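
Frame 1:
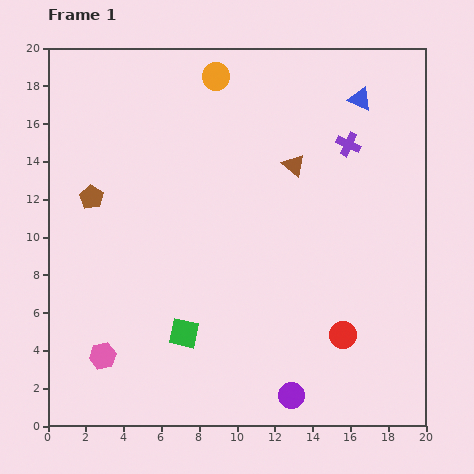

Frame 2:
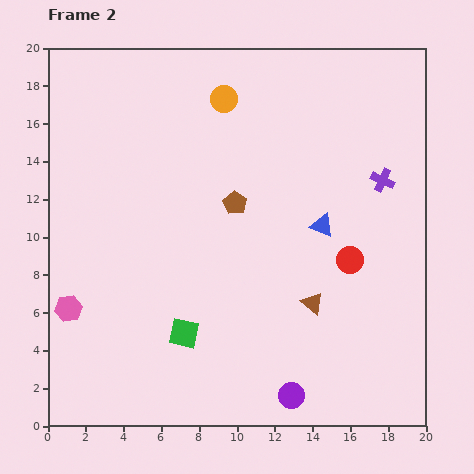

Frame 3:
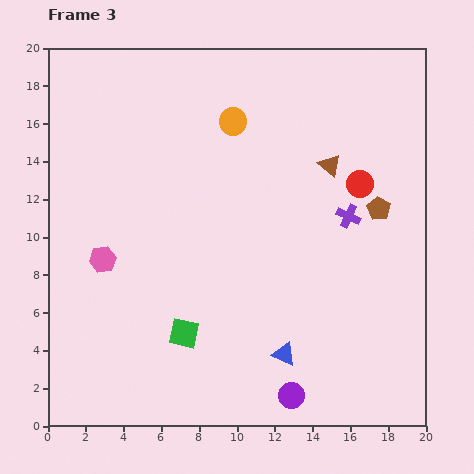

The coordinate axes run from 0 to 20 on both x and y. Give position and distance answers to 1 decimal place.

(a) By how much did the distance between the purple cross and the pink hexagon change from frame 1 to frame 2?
+0.7

Distance in frame 1: 17.2. Distance in frame 2: 17.9.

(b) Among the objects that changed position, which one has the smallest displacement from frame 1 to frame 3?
the brown triangle

(moved 1.9)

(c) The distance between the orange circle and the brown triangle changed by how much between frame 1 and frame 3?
-0.6

Distance in frame 1: 6.2. Distance in frame 3: 5.6.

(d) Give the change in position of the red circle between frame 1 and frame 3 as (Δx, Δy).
(0.9, 8.0)

The red circle was at (15.6, 4.8) in frame 1 and (16.5, 12.8) in frame 3.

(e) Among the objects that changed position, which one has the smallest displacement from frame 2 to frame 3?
the orange circle

(moved 1.3)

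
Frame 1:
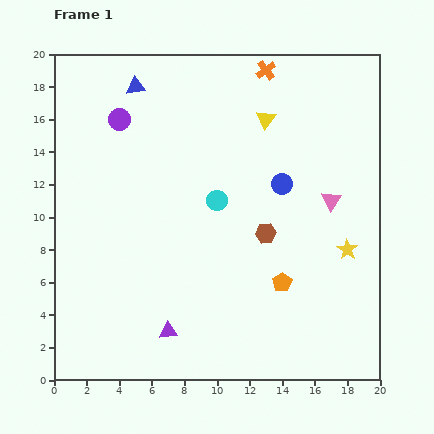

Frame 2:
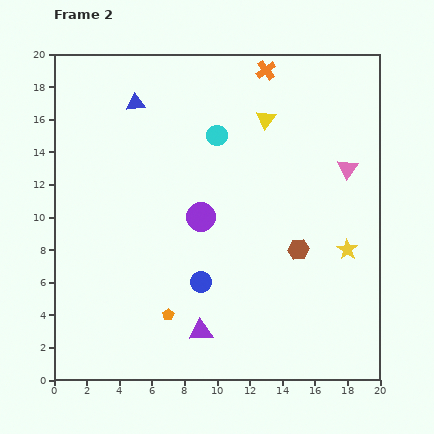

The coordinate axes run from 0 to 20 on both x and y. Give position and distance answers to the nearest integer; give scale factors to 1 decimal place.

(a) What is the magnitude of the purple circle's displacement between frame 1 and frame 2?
8

The purple circle moved from (4, 16) to (9, 10), a distance of √(5² + 6²) ≈ 8.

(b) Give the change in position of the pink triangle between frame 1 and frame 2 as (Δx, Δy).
(1, 2)

The pink triangle was at (17, 11) in frame 1 and (18, 13) in frame 2.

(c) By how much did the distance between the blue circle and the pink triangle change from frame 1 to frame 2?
+8

Distance in frame 1: 3. Distance in frame 2: 11.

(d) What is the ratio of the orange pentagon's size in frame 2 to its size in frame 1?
0.6×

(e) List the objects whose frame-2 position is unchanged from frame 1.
the orange cross, the yellow star, the yellow triangle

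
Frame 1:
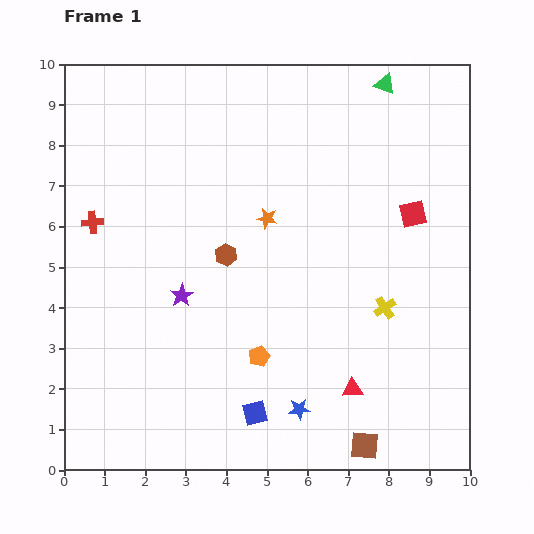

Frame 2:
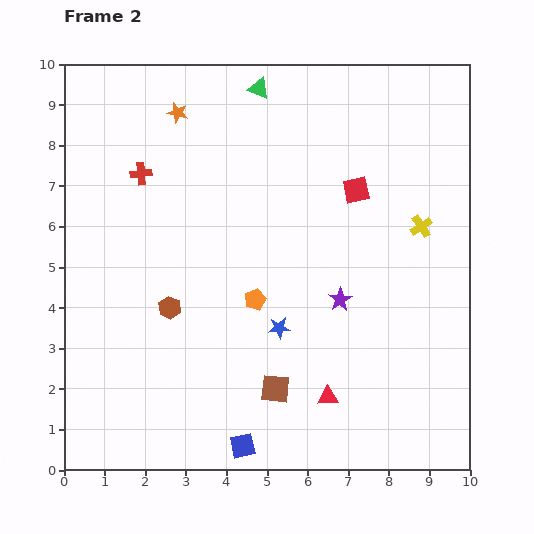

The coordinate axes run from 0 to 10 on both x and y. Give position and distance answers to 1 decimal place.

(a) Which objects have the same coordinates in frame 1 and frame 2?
none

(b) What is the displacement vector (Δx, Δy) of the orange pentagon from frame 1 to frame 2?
(-0.1, 1.4)

The orange pentagon was at (4.8, 2.8) in frame 1 and (4.7, 4.2) in frame 2.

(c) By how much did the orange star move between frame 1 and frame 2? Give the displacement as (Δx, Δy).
(-2.2, 2.6)

The orange star was at (5.0, 6.2) in frame 1 and (2.8, 8.8) in frame 2.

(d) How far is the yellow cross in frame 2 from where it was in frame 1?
2.2

The yellow cross moved from (7.9, 4.0) to (8.8, 6.0), a distance of √(0.9² + 2.0²) ≈ 2.2.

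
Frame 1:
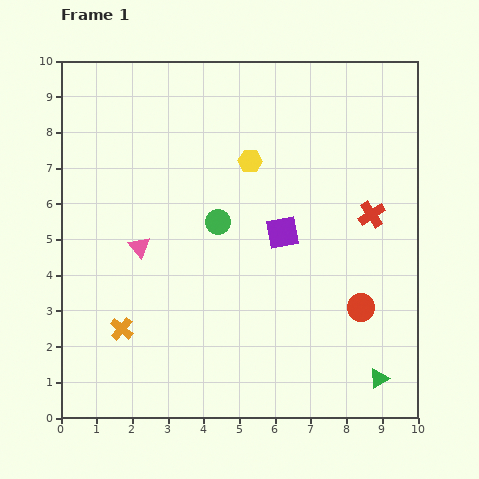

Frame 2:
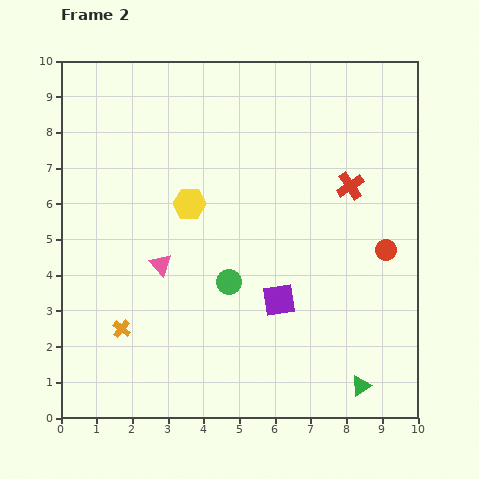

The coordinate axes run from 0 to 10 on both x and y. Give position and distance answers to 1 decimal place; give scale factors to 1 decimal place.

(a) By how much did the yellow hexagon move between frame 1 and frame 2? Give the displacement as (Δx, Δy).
(-1.7, -1.2)

The yellow hexagon was at (5.3, 7.2) in frame 1 and (3.6, 6.0) in frame 2.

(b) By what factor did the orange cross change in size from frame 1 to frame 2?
0.8×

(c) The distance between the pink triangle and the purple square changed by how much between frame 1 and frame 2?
-0.6

Distance in frame 1: 4.0. Distance in frame 2: 3.4.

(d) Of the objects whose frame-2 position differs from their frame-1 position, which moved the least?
the green triangle

(moved 0.5)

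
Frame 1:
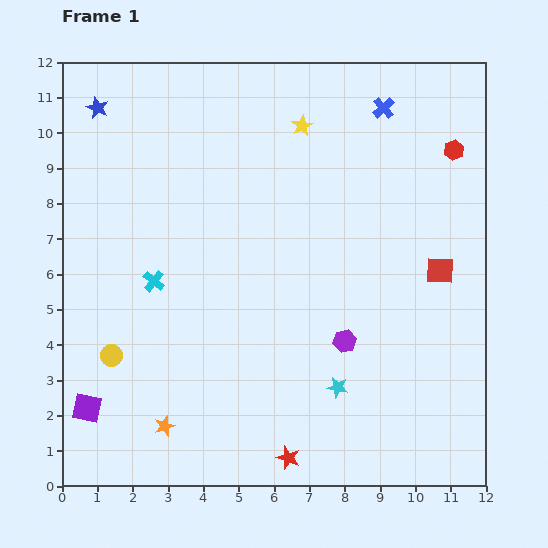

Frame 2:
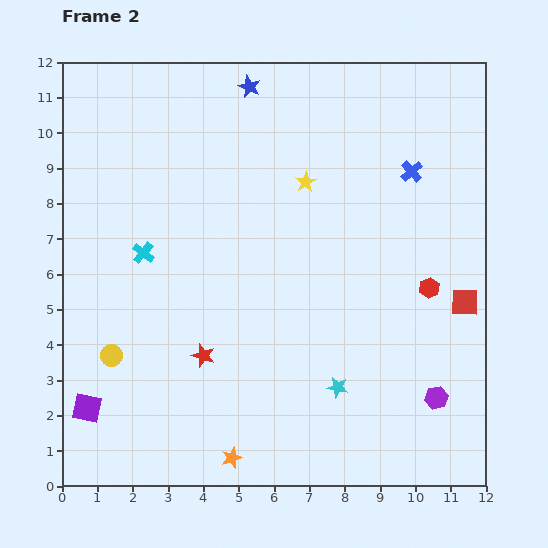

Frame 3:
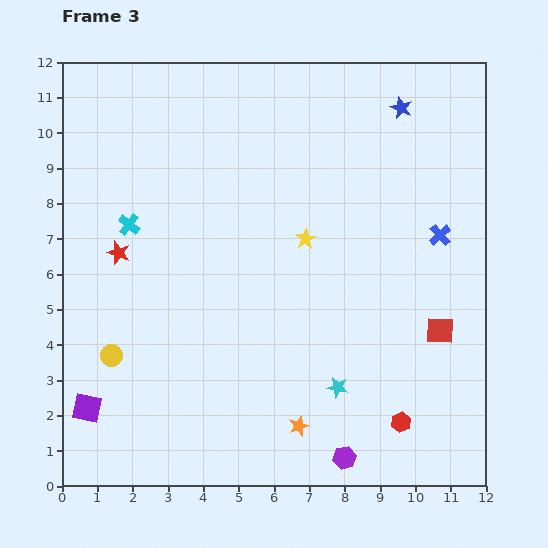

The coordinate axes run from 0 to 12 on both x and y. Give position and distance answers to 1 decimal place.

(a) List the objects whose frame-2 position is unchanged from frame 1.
the yellow circle, the cyan star, the purple square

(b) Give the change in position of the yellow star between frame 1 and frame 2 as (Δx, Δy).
(0.1, -1.6)

The yellow star was at (6.8, 10.2) in frame 1 and (6.9, 8.6) in frame 2.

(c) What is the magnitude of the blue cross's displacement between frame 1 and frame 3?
3.9

The blue cross moved from (9.1, 10.7) to (10.7, 7.1), a distance of √(1.6² + 3.6²) ≈ 3.9.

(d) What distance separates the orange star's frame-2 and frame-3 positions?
2.1

The orange star moved from (4.8, 0.8) to (6.7, 1.7), a distance of √(1.9² + 0.9²) ≈ 2.1.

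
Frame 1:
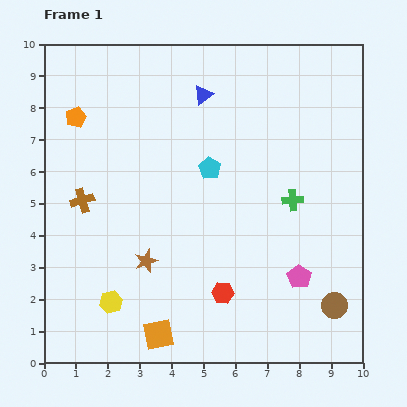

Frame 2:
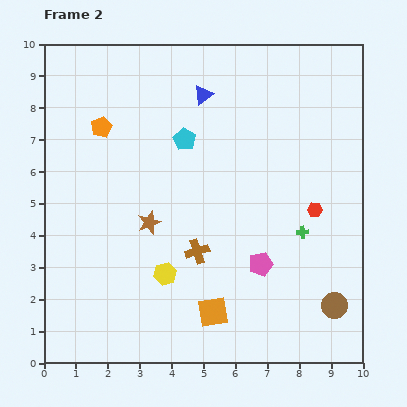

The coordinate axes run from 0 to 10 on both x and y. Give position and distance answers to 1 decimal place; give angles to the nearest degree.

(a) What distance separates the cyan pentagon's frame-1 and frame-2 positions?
1.2

The cyan pentagon moved from (5.2, 6.1) to (4.4, 7.0), a distance of √(0.8² + 0.9²) ≈ 1.2.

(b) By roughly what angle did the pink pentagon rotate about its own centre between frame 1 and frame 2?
24° clockwise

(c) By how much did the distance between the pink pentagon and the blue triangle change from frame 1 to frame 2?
-0.8

Distance in frame 1: 6.4. Distance in frame 2: 5.6.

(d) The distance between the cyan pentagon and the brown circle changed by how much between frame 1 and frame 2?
+1.2

Distance in frame 1: 5.8. Distance in frame 2: 7.0.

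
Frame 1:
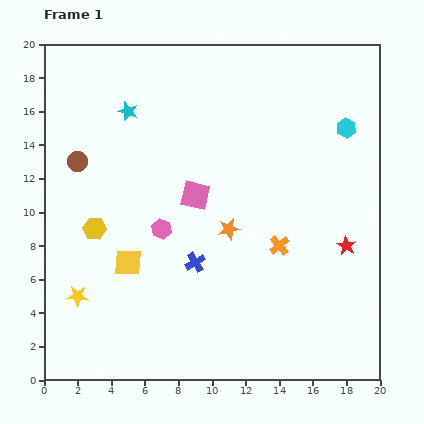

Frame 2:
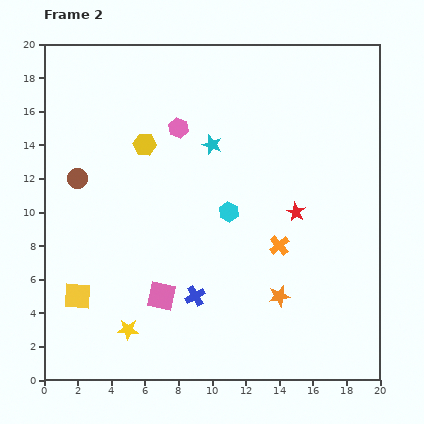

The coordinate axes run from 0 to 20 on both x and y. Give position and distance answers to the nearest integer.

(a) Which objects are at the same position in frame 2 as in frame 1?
the orange cross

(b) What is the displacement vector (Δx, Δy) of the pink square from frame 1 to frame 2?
(-2, -6)

The pink square was at (9, 11) in frame 1 and (7, 5) in frame 2.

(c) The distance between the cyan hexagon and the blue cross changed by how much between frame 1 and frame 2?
-7

Distance in frame 1: 12. Distance in frame 2: 5.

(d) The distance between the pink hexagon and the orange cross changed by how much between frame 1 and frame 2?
+2

Distance in frame 1: 7. Distance in frame 2: 9.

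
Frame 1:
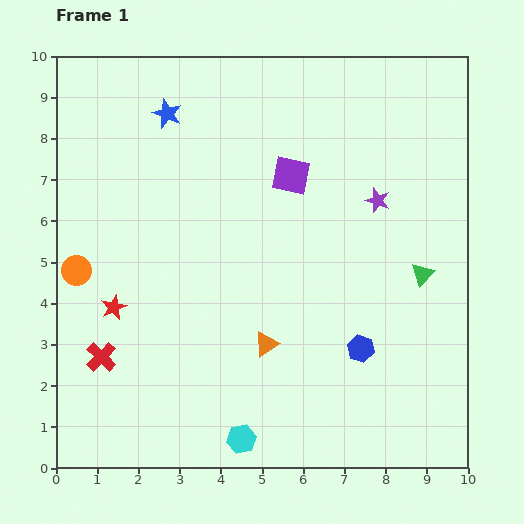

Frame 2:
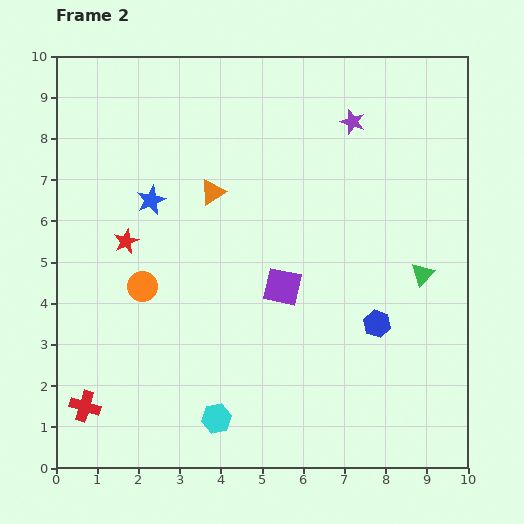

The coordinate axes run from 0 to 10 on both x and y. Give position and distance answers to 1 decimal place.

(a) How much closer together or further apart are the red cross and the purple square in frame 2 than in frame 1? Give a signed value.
-0.8

Distance in frame 1: 6.4. Distance in frame 2: 5.6.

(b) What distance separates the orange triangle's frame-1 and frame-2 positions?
3.9

The orange triangle moved from (5.1, 3.0) to (3.8, 6.7), a distance of √(1.3² + 3.7²) ≈ 3.9.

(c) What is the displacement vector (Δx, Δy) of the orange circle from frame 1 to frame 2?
(1.6, -0.4)

The orange circle was at (0.5, 4.8) in frame 1 and (2.1, 4.4) in frame 2.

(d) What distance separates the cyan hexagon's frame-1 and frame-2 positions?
0.8

The cyan hexagon moved from (4.5, 0.7) to (3.9, 1.2), a distance of √(0.6² + 0.5²) ≈ 0.8.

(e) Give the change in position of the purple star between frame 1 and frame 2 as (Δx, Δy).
(-0.6, 1.9)

The purple star was at (7.8, 6.5) in frame 1 and (7.2, 8.4) in frame 2.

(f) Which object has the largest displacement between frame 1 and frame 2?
the orange triangle

(moved 3.9; next 2.7)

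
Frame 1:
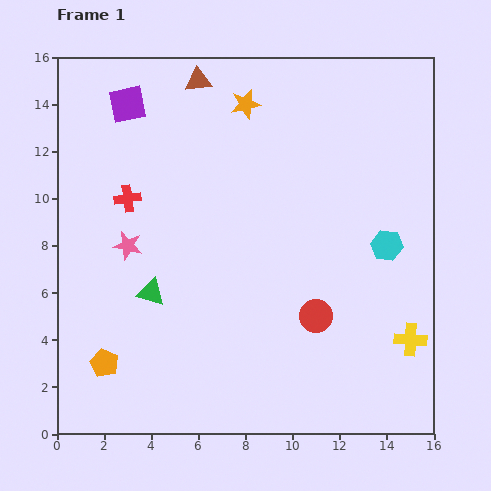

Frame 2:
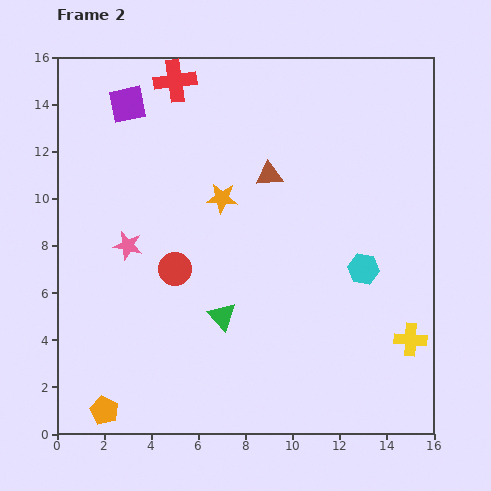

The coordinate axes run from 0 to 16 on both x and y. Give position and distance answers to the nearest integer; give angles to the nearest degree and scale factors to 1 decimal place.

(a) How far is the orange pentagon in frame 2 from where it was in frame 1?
2

The orange pentagon moved from (2, 3) to (2, 1), a distance of √(0² + 2²) ≈ 2.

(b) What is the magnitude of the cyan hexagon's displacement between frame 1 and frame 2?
1

The cyan hexagon moved from (14, 8) to (13, 7), a distance of √(1² + 1²) ≈ 1.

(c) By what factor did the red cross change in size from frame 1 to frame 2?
1.6×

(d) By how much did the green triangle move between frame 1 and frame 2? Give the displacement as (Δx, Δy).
(3, -1)

The green triangle was at (4, 6) in frame 1 and (7, 5) in frame 2.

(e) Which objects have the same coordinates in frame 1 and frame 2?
the yellow cross, the pink star, the purple square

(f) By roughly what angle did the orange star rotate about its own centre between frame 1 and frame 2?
18° clockwise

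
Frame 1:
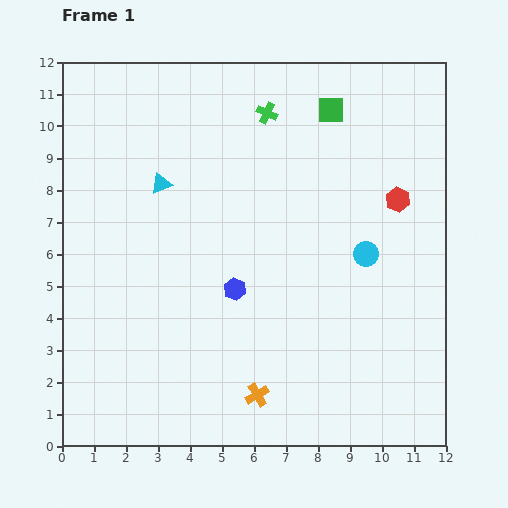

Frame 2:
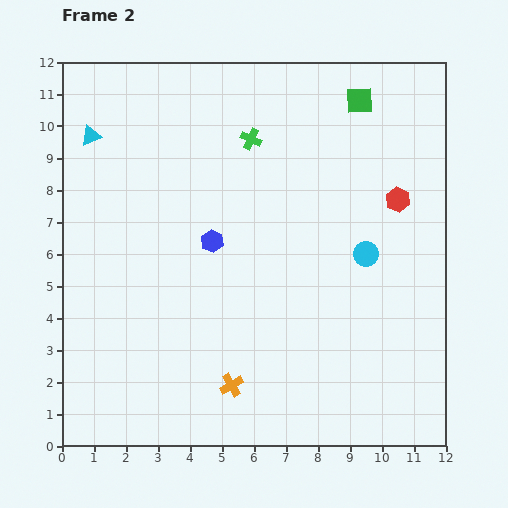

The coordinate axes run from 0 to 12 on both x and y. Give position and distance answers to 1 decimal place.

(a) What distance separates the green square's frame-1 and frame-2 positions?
0.9

The green square moved from (8.4, 10.5) to (9.3, 10.8), a distance of √(0.9² + 0.3²) ≈ 0.9.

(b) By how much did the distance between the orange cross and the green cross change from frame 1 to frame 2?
-1.1

Distance in frame 1: 8.8. Distance in frame 2: 7.7.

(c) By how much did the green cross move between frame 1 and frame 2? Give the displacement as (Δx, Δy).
(-0.5, -0.8)

The green cross was at (6.4, 10.4) in frame 1 and (5.9, 9.6) in frame 2.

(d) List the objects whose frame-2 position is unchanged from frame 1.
the red hexagon, the cyan circle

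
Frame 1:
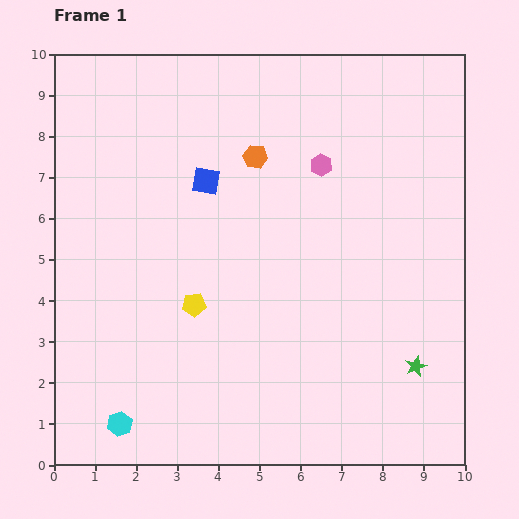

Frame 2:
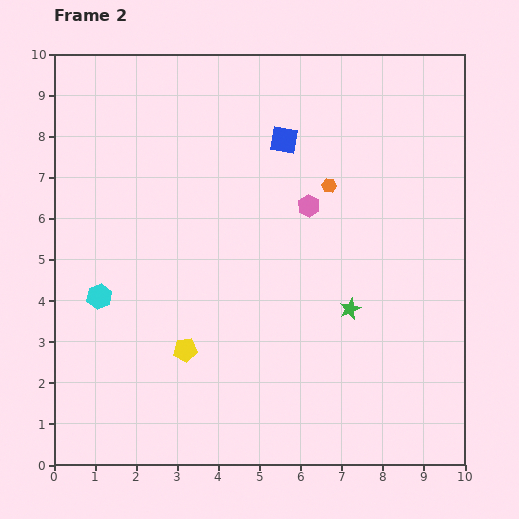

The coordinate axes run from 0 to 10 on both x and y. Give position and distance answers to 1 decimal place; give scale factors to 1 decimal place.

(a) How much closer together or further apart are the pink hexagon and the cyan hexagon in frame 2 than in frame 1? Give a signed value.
-2.4

Distance in frame 1: 8.0. Distance in frame 2: 5.6.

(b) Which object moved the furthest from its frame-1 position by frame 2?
the cyan hexagon

(moved 3.1; next 2.1)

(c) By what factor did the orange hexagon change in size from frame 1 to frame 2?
0.6×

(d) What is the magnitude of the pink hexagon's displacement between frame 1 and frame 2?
1.0

The pink hexagon moved from (6.5, 7.3) to (6.2, 6.3), a distance of √(0.3² + 1.0²) ≈ 1.0.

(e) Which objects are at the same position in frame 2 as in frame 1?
none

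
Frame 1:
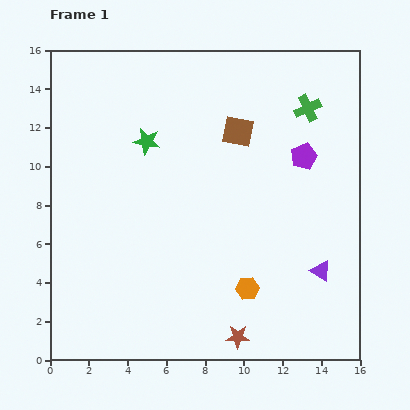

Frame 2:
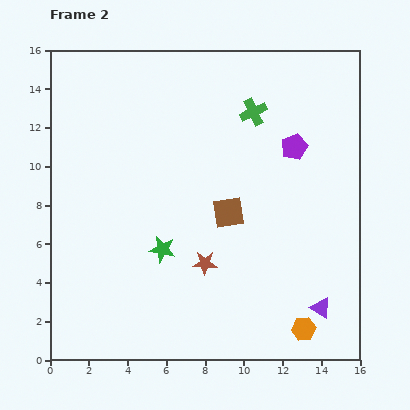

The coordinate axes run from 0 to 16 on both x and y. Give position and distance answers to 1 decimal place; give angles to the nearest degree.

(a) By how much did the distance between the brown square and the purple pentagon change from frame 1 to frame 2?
+1.2

Distance in frame 1: 3.6. Distance in frame 2: 4.8.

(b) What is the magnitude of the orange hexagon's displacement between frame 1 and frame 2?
3.6

The orange hexagon moved from (10.2, 3.7) to (13.1, 1.6), a distance of √(2.9² + 2.1²) ≈ 3.6.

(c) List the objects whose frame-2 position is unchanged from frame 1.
none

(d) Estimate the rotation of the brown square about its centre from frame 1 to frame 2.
20° counter-clockwise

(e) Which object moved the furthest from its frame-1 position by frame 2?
the green star

(moved 5.7; next 4.2)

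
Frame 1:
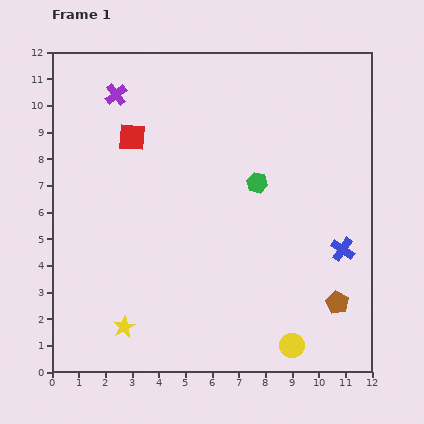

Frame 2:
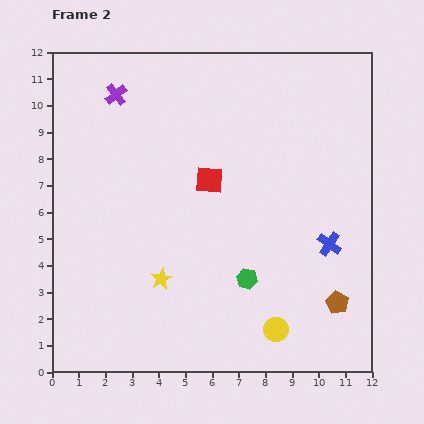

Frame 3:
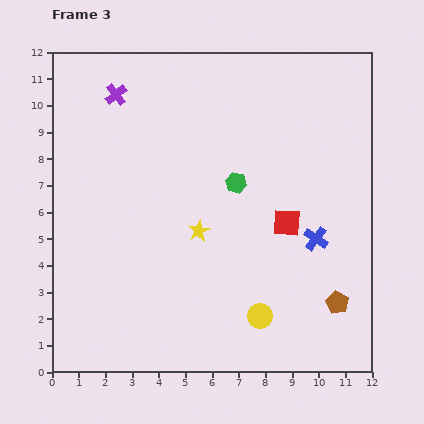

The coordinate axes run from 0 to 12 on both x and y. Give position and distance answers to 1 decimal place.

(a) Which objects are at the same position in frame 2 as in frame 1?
the brown pentagon, the purple cross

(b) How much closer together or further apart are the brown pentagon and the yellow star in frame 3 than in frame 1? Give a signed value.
-2.2

Distance in frame 1: 8.1. Distance in frame 3: 5.9.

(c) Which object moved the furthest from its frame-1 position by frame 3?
the red square

(moved 6.6; next 4.6)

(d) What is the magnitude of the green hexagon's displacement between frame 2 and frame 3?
3.6

The green hexagon moved from (7.3, 3.5) to (6.9, 7.1), a distance of √(0.4² + 3.6²) ≈ 3.6.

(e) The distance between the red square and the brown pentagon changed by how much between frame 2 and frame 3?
-3.0

Distance in frame 2: 6.6. Distance in frame 3: 3.6.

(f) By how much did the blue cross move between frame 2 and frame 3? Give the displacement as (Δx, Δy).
(-0.5, 0.2)

The blue cross was at (10.4, 4.8) in frame 2 and (9.9, 5.0) in frame 3.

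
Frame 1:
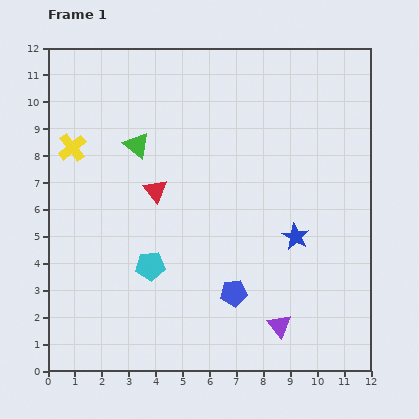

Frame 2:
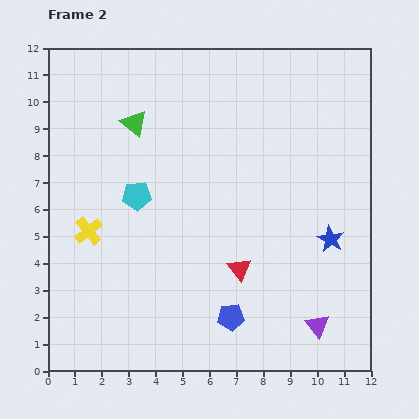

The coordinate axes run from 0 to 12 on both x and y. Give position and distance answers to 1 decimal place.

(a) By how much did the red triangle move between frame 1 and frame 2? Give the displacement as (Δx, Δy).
(3.1, -2.9)

The red triangle was at (4.0, 6.7) in frame 1 and (7.1, 3.8) in frame 2.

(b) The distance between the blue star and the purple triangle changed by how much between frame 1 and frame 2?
-0.2

Distance in frame 1: 3.4. Distance in frame 2: 3.2.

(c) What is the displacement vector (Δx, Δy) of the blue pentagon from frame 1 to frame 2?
(-0.1, -0.9)

The blue pentagon was at (6.9, 2.9) in frame 1 and (6.8, 2.0) in frame 2.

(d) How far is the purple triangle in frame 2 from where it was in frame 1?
1.4

The purple triangle moved from (8.6, 1.7) to (10.0, 1.7), a distance of √(1.4² + 0.0²) ≈ 1.4.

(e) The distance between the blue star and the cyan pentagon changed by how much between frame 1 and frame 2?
+1.9

Distance in frame 1: 5.5. Distance in frame 2: 7.4.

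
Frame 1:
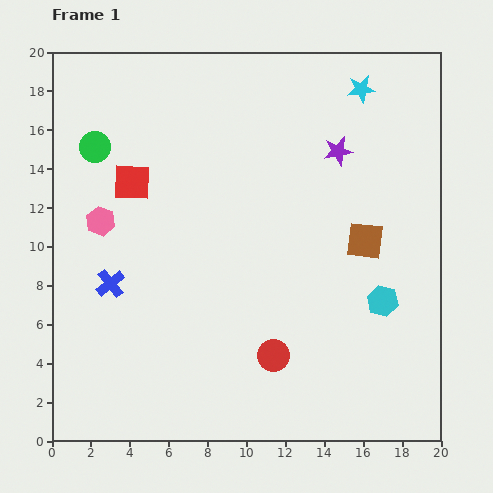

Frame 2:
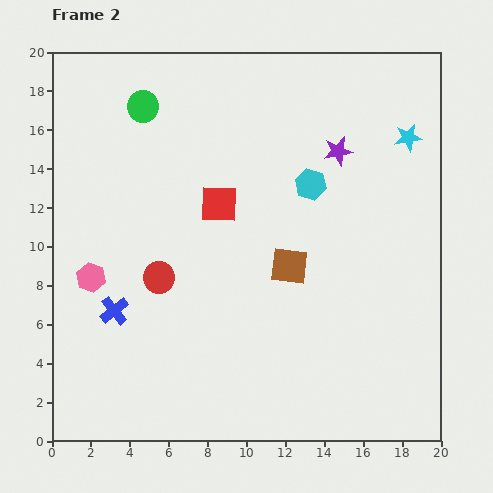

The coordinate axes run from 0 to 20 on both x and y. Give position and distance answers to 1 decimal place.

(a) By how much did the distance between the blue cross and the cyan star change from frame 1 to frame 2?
+1.2

Distance in frame 1: 16.3. Distance in frame 2: 17.5.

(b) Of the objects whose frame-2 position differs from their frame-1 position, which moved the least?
the blue cross

(moved 1.4)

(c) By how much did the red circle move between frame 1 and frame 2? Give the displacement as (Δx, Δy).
(-5.9, 4.0)

The red circle was at (11.4, 4.4) in frame 1 and (5.5, 8.4) in frame 2.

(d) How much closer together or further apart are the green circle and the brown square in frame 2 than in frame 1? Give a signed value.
-3.6

Distance in frame 1: 14.7. Distance in frame 2: 11.1.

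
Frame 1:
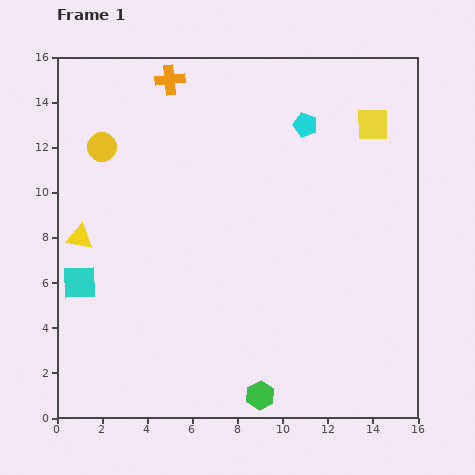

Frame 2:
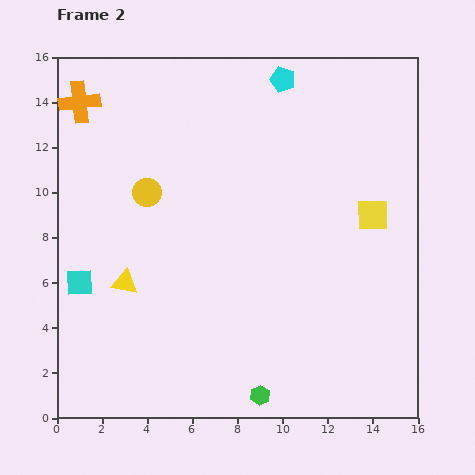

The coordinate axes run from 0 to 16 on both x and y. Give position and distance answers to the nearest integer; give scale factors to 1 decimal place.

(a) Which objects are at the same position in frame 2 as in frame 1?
the green hexagon, the cyan square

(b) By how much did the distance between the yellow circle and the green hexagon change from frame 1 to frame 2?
-3

Distance in frame 1: 13. Distance in frame 2: 10.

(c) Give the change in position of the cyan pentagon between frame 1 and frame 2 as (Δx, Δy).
(-1, 2)

The cyan pentagon was at (11, 13) in frame 1 and (10, 15) in frame 2.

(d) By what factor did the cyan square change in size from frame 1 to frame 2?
0.8×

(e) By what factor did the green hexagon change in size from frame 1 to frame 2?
0.7×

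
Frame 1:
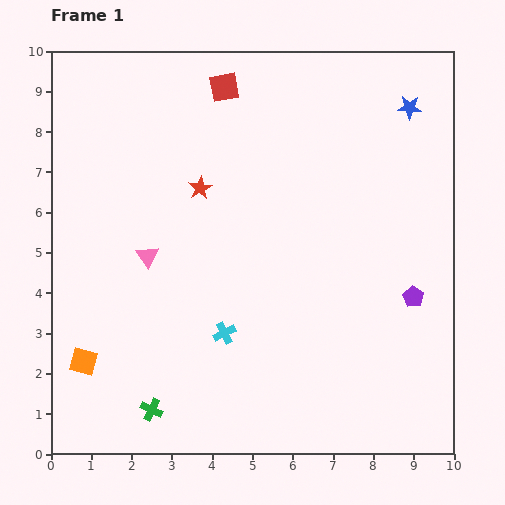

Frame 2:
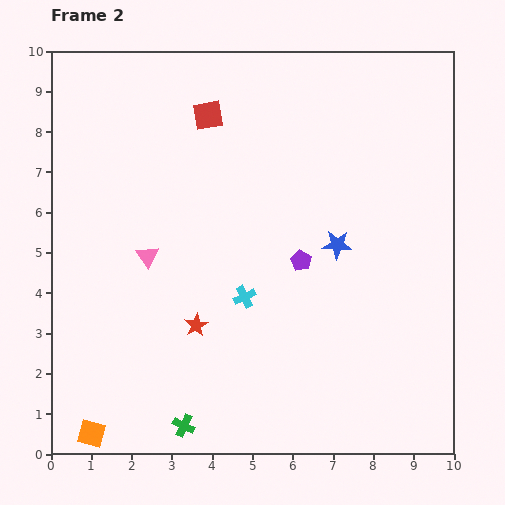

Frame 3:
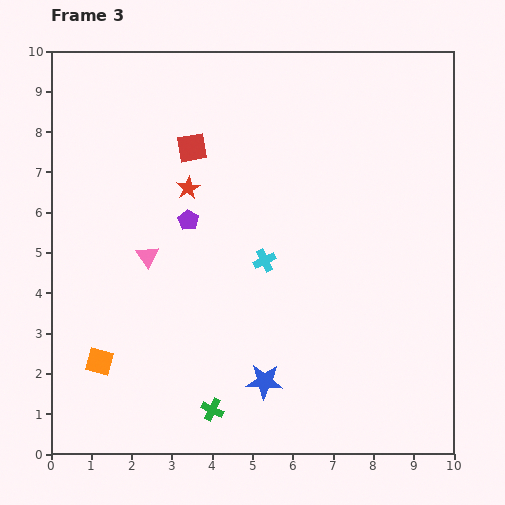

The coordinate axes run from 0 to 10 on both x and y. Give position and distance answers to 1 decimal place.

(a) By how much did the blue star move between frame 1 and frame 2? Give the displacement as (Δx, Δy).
(-1.8, -3.4)

The blue star was at (8.9, 8.6) in frame 1 and (7.1, 5.2) in frame 2.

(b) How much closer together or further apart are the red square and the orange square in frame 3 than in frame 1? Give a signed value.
-1.8

Distance in frame 1: 7.6. Distance in frame 3: 5.8.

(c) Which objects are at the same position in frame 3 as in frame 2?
the pink triangle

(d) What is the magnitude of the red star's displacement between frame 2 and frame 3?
3.4

The red star moved from (3.6, 3.2) to (3.4, 6.6), a distance of √(0.2² + 3.4²) ≈ 3.4.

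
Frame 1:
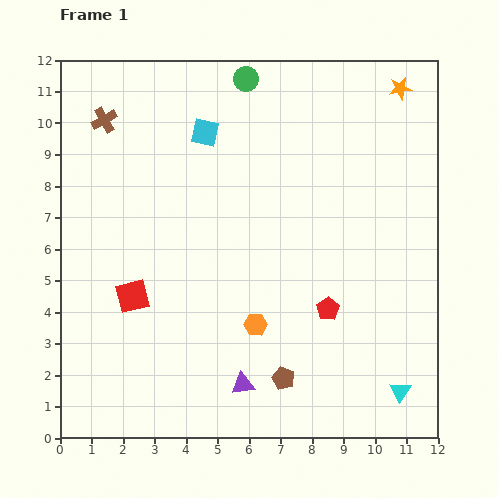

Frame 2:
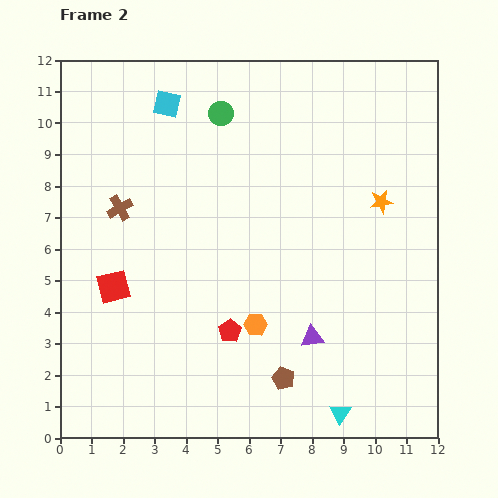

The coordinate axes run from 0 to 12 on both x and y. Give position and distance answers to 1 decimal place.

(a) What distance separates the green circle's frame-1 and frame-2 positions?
1.4

The green circle moved from (5.9, 11.4) to (5.1, 10.3), a distance of √(0.8² + 1.1²) ≈ 1.4.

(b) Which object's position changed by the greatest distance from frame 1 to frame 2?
the orange star

(moved 3.6; next 3.2)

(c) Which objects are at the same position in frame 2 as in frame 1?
the orange hexagon, the brown pentagon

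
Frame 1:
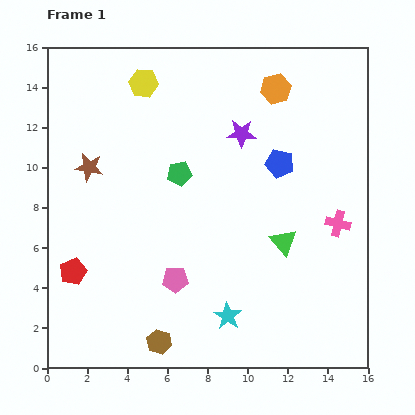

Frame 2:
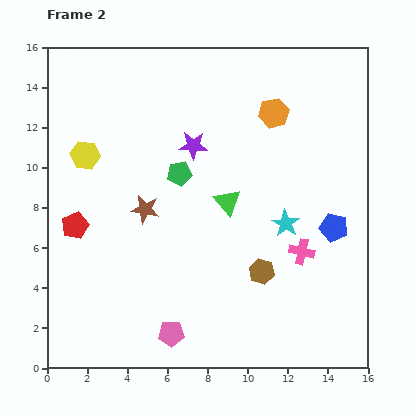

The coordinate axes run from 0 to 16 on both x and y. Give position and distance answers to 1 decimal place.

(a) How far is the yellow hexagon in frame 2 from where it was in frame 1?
4.6

The yellow hexagon moved from (4.8, 14.2) to (1.9, 10.6), a distance of √(2.9² + 3.6²) ≈ 4.6.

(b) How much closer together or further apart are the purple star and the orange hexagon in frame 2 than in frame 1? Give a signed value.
+1.5

Distance in frame 1: 2.8. Distance in frame 2: 4.3.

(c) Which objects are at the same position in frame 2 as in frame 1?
the green pentagon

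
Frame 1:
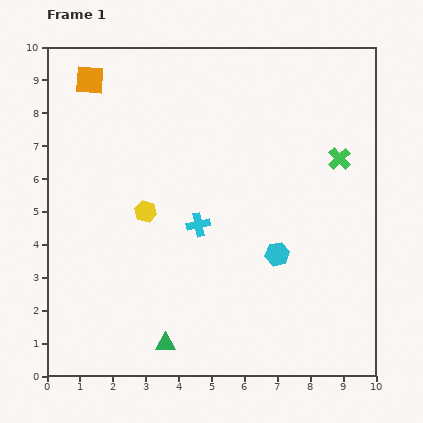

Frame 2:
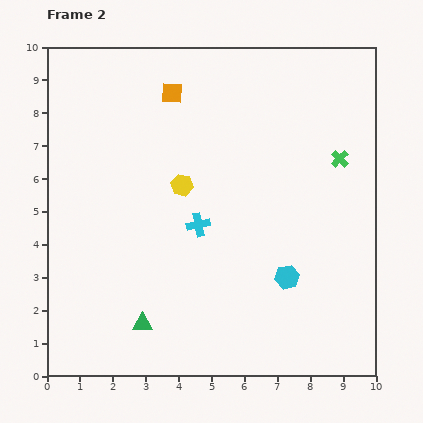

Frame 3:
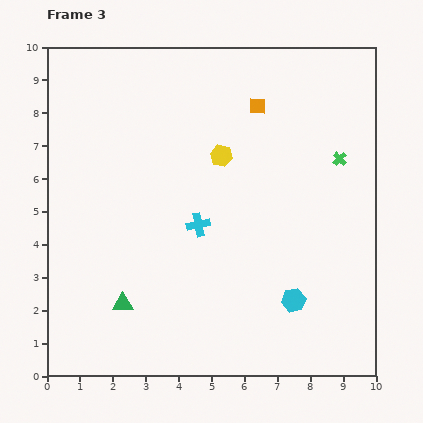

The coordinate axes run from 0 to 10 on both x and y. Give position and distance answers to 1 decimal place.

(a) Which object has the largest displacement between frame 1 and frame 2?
the orange square

(moved 2.5; next 1.4)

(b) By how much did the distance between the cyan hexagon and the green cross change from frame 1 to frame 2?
+0.4

Distance in frame 1: 3.5. Distance in frame 2: 3.9.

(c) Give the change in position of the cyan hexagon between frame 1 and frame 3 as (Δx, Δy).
(0.5, -1.4)

The cyan hexagon was at (7.0, 3.7) in frame 1 and (7.5, 2.3) in frame 3.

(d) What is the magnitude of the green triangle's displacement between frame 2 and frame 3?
0.8

The green triangle moved from (2.9, 1.6) to (2.3, 2.2), a distance of √(0.6² + 0.6²) ≈ 0.8.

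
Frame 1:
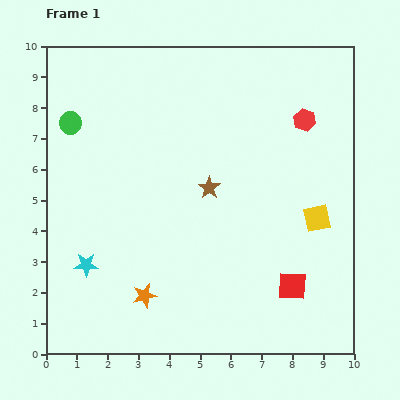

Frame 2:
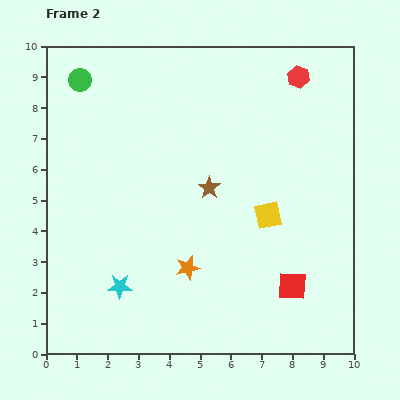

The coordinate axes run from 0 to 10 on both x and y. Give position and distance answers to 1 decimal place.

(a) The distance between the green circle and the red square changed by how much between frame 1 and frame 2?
+0.7

Distance in frame 1: 8.9. Distance in frame 2: 9.6.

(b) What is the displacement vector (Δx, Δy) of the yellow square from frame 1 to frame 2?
(-1.6, 0.1)

The yellow square was at (8.8, 4.4) in frame 1 and (7.2, 4.5) in frame 2.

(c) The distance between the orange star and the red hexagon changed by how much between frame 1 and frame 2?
-0.5

Distance in frame 1: 7.7. Distance in frame 2: 7.2.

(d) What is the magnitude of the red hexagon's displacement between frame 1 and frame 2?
1.4

The red hexagon moved from (8.4, 7.6) to (8.2, 9.0), a distance of √(0.2² + 1.4²) ≈ 1.4.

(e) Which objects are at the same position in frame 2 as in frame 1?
the red square, the brown star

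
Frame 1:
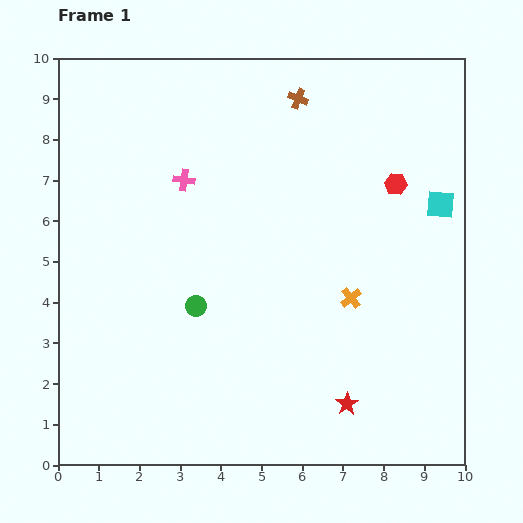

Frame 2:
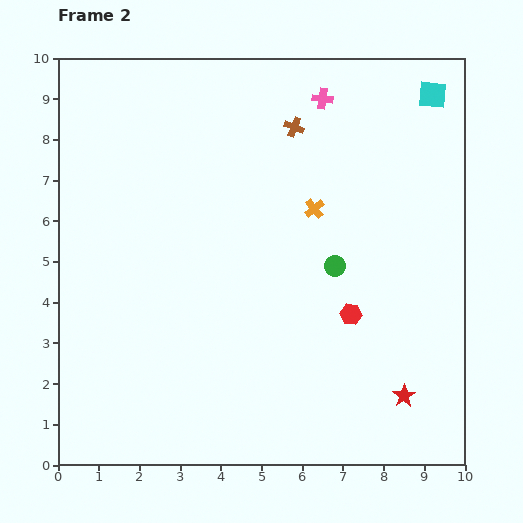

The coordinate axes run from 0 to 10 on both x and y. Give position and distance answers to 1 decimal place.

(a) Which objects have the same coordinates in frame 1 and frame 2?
none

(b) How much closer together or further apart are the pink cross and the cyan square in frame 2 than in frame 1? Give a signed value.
-3.6

Distance in frame 1: 6.3. Distance in frame 2: 2.7.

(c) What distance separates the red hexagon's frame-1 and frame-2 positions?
3.4

The red hexagon moved from (8.3, 6.9) to (7.2, 3.7), a distance of √(1.1² + 3.2²) ≈ 3.4.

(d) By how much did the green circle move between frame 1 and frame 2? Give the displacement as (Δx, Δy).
(3.4, 1.0)

The green circle was at (3.4, 3.9) in frame 1 and (6.8, 4.9) in frame 2.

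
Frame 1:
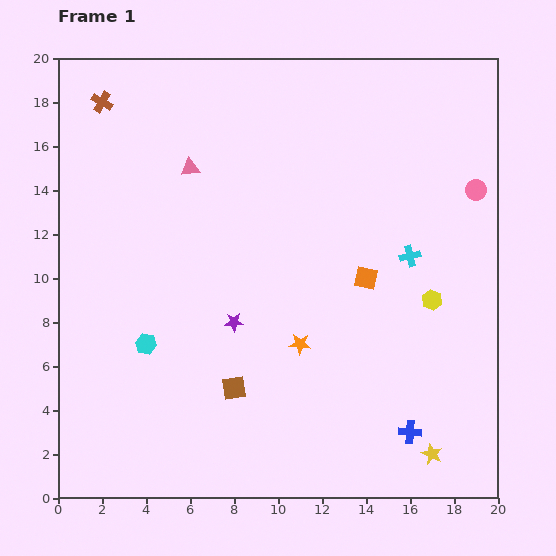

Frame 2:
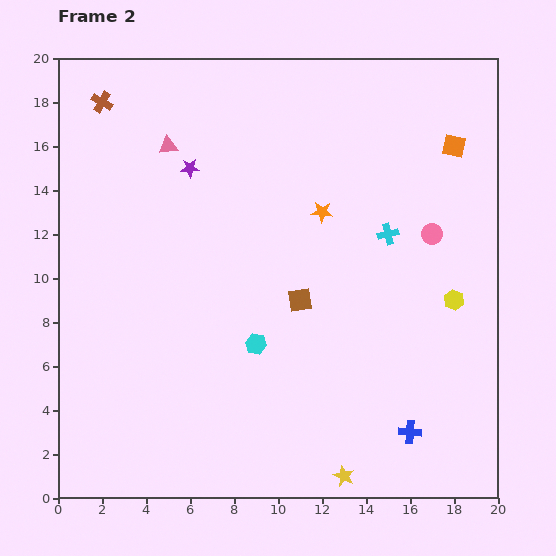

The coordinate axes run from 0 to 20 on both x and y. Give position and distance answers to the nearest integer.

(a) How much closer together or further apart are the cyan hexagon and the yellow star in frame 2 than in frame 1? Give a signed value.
-7

Distance in frame 1: 14. Distance in frame 2: 7.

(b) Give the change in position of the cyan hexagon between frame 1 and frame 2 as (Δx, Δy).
(5, 0)

The cyan hexagon was at (4, 7) in frame 1 and (9, 7) in frame 2.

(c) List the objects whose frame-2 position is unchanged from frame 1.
the brown cross, the blue cross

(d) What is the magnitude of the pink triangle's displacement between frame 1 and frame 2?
1

The pink triangle moved from (6, 15) to (5, 16), a distance of √(1² + 1²) ≈ 1.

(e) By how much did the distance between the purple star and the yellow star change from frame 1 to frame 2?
+5

Distance in frame 1: 11. Distance in frame 2: 16.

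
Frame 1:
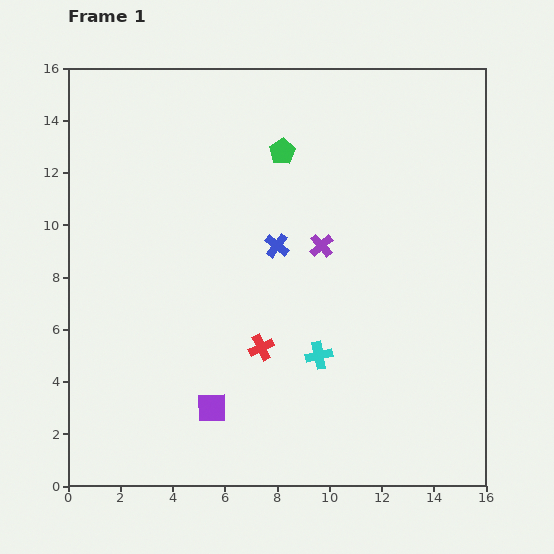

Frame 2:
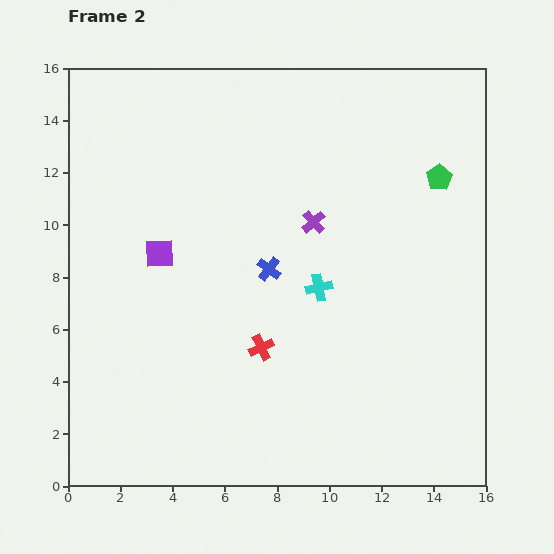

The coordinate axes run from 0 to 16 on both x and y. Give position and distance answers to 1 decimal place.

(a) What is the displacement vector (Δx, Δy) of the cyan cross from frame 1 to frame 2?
(0.0, 2.6)

The cyan cross was at (9.6, 5.0) in frame 1 and (9.6, 7.6) in frame 2.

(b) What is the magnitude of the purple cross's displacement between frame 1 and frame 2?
0.9

The purple cross moved from (9.7, 9.2) to (9.4, 10.1), a distance of √(0.3² + 0.9²) ≈ 0.9.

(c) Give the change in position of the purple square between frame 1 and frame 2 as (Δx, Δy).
(-2.0, 5.9)

The purple square was at (5.5, 3.0) in frame 1 and (3.5, 8.9) in frame 2.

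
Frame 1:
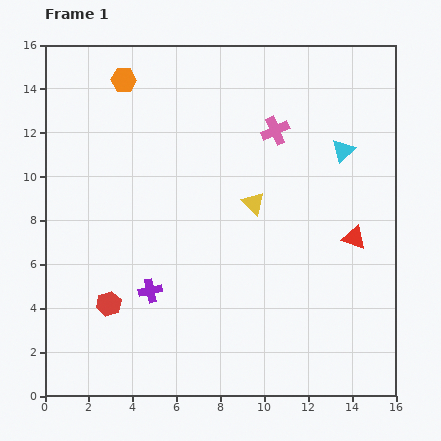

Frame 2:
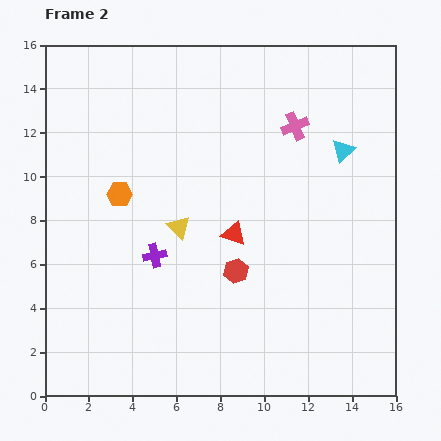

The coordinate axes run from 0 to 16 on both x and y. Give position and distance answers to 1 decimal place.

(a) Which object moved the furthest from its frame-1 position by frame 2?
the red hexagon

(moved 6.0; next 5.5)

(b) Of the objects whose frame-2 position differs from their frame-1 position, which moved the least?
the pink cross

(moved 0.9)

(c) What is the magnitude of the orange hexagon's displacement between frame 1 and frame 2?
5.2

The orange hexagon moved from (3.6, 14.4) to (3.4, 9.2), a distance of √(0.2² + 5.2²) ≈ 5.2.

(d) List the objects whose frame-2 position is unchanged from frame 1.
the cyan triangle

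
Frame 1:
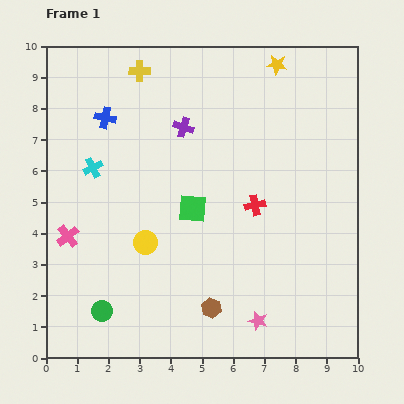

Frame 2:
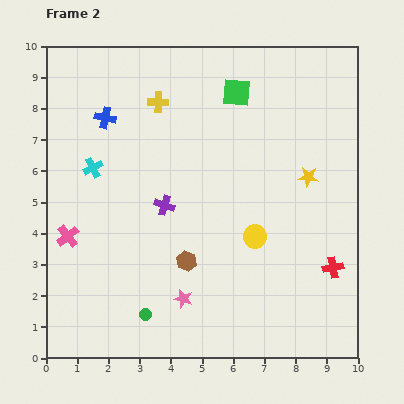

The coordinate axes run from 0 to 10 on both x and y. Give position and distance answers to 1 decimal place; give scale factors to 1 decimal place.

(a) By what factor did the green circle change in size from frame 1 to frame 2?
0.6×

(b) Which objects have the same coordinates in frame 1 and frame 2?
the blue cross, the pink cross, the cyan cross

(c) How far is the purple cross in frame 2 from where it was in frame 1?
2.6

The purple cross moved from (4.4, 7.4) to (3.8, 4.9), a distance of √(0.6² + 2.5²) ≈ 2.6.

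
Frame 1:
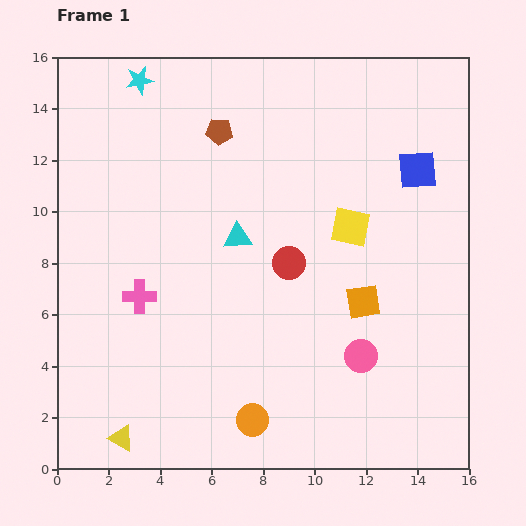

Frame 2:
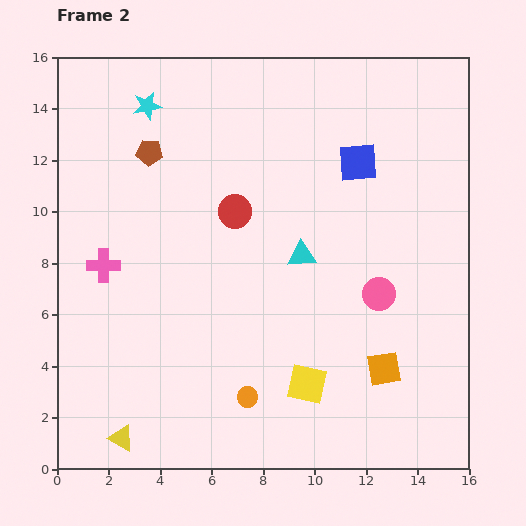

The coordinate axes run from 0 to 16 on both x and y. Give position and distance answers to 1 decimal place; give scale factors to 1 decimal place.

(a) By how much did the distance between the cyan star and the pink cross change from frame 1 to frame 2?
-2.0

Distance in frame 1: 8.4. Distance in frame 2: 6.4.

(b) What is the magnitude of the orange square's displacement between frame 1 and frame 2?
2.7

The orange square moved from (11.9, 6.5) to (12.7, 3.9), a distance of √(0.8² + 2.6²) ≈ 2.7.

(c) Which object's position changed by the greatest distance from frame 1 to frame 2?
the yellow square

(moved 6.3; next 2.9)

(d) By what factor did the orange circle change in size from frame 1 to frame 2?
0.6×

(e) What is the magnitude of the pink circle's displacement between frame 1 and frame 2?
2.5

The pink circle moved from (11.8, 4.4) to (12.5, 6.8), a distance of √(0.7² + 2.4²) ≈ 2.5.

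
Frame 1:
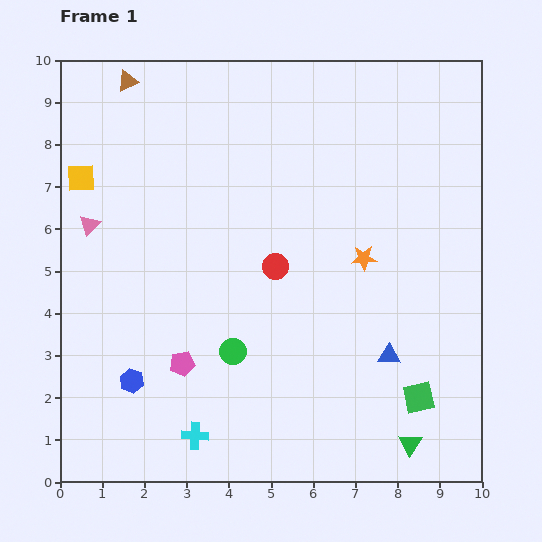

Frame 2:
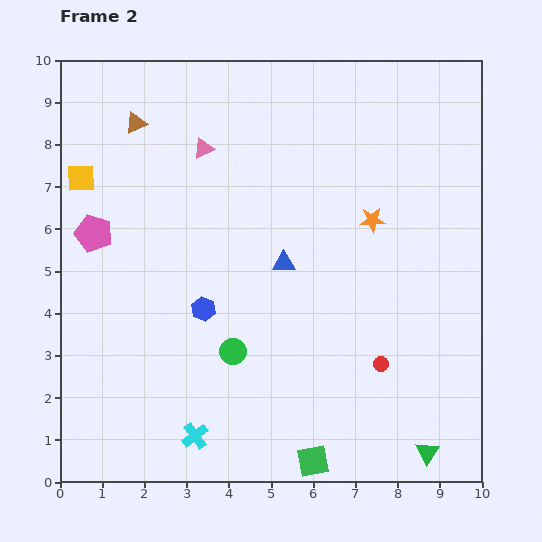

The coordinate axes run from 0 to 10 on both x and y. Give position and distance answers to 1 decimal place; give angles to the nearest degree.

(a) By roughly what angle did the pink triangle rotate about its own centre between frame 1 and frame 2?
22° clockwise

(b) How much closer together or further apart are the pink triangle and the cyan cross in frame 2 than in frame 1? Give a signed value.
+1.2

Distance in frame 1: 5.6. Distance in frame 2: 6.8.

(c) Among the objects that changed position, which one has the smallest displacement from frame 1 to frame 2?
the green triangle

(moved 0.4)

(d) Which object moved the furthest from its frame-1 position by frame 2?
the pink pentagon

(moved 3.7; next 3.4)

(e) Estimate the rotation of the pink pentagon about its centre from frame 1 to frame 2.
28° clockwise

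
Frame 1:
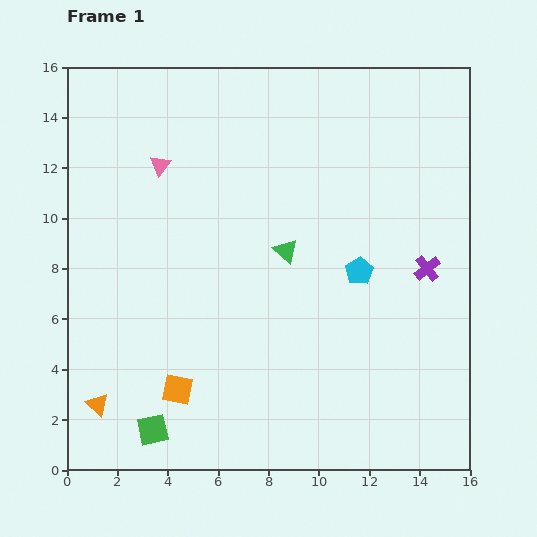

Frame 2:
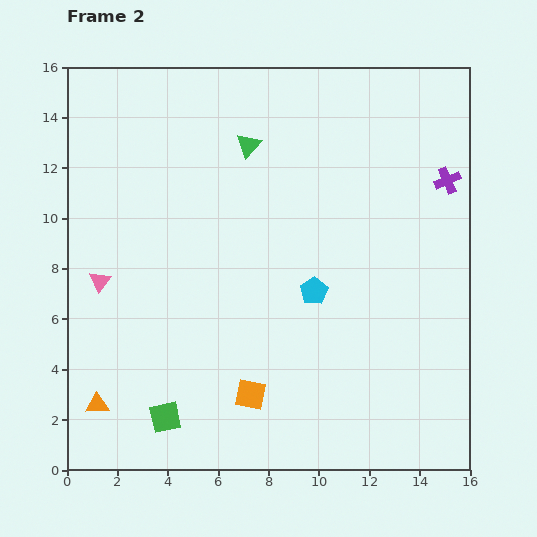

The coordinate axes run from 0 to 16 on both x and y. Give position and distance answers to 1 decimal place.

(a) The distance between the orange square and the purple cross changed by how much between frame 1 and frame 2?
+0.5

Distance in frame 1: 11.0. Distance in frame 2: 11.5.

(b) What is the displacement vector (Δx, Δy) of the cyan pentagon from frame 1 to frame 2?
(-1.8, -0.8)

The cyan pentagon was at (11.6, 7.9) in frame 1 and (9.8, 7.1) in frame 2.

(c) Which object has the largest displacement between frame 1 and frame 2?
the pink triangle

(moved 5.2; next 4.5)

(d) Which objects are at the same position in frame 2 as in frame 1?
the orange triangle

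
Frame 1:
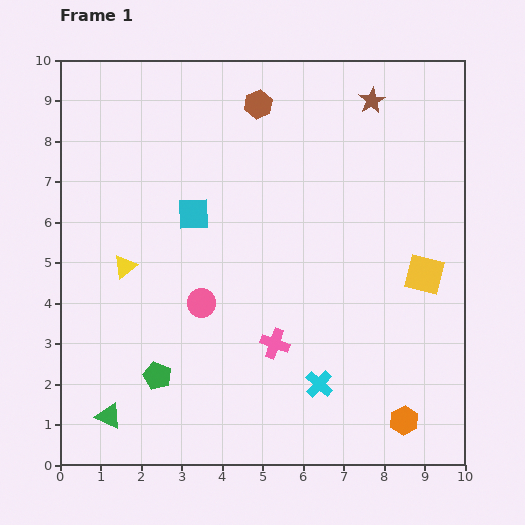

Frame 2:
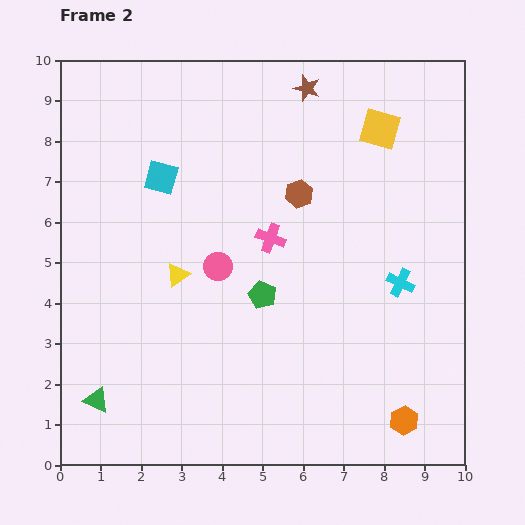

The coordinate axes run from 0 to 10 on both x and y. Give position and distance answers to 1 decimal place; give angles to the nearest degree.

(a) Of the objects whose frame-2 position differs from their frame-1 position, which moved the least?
the green triangle

(moved 0.5)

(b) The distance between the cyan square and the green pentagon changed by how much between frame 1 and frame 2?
-0.3

Distance in frame 1: 4.1. Distance in frame 2: 3.8.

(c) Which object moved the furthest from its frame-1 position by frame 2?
the yellow square

(moved 3.8; next 3.3)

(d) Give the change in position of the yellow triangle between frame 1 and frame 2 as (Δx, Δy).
(1.3, -0.2)

The yellow triangle was at (1.6, 4.9) in frame 1 and (2.9, 4.7) in frame 2.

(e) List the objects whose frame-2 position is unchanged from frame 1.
the orange hexagon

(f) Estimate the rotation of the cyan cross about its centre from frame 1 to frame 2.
16° counter-clockwise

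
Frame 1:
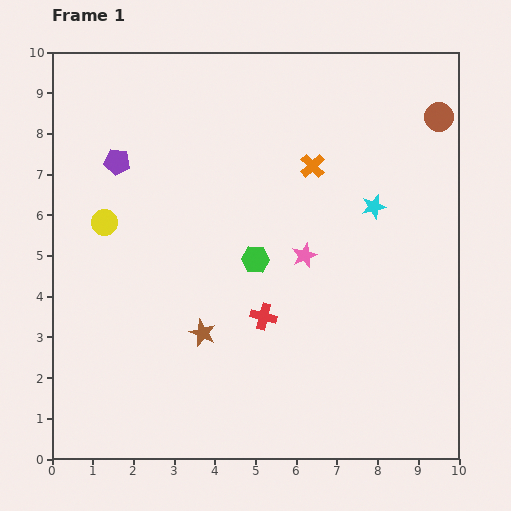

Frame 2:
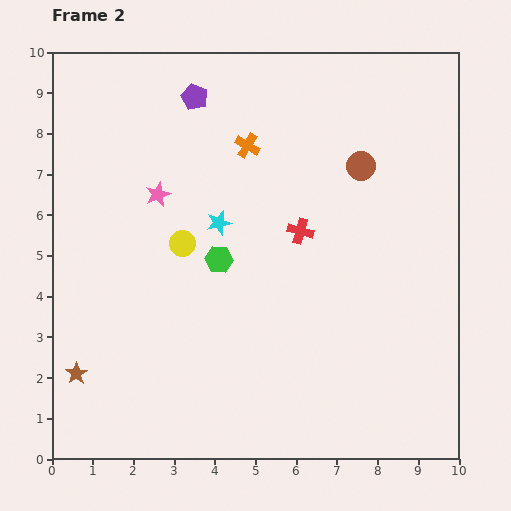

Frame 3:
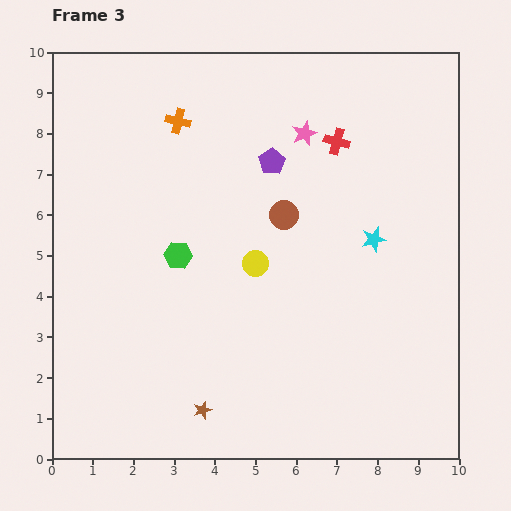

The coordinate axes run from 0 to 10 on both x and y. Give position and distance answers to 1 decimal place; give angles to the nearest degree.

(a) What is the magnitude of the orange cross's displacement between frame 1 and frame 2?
1.7

The orange cross moved from (6.4, 7.2) to (4.8, 7.7), a distance of √(1.6² + 0.5²) ≈ 1.7.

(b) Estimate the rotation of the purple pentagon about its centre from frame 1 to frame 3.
30° clockwise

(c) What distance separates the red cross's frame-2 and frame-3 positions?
2.4

The red cross moved from (6.1, 5.6) to (7.0, 7.8), a distance of √(0.9² + 2.2²) ≈ 2.4.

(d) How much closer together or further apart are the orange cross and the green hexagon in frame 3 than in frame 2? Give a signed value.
+0.4

Distance in frame 2: 2.9. Distance in frame 3: 3.3.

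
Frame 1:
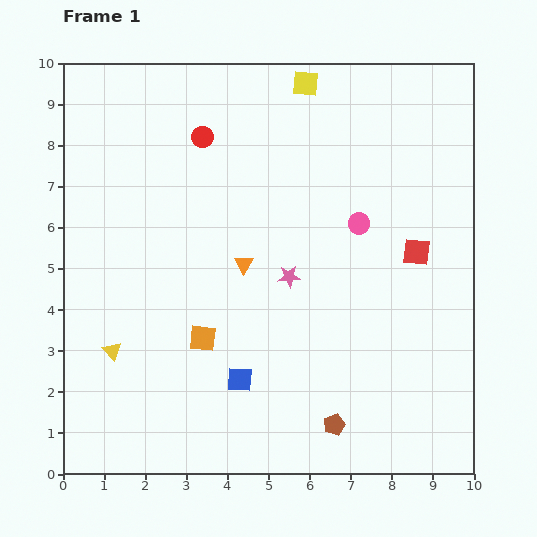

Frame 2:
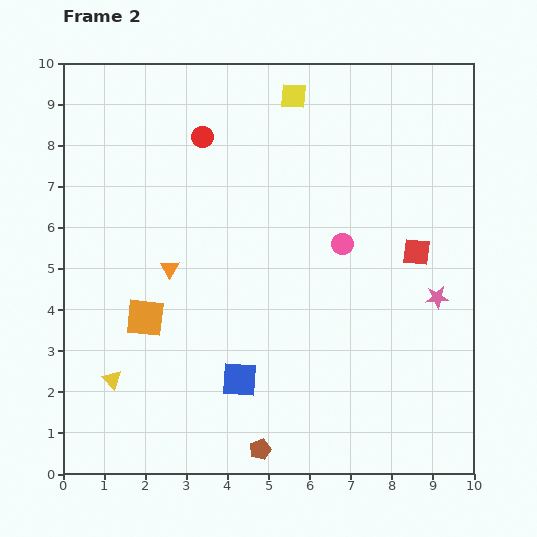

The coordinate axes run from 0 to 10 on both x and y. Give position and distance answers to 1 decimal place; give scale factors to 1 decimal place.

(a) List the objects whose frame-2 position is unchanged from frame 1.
the blue square, the red circle, the red square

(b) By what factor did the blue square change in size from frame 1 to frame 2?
1.4×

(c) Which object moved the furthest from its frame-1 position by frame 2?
the pink star

(moved 3.6; next 1.9)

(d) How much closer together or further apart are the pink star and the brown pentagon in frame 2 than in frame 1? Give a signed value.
+1.9

Distance in frame 1: 3.8. Distance in frame 2: 5.7.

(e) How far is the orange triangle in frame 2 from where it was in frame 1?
1.8

The orange triangle moved from (4.4, 5.1) to (2.6, 5.0), a distance of √(1.8² + 0.1²) ≈ 1.8.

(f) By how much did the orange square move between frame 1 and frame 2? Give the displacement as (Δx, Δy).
(-1.4, 0.5)

The orange square was at (3.4, 3.3) in frame 1 and (2.0, 3.8) in frame 2.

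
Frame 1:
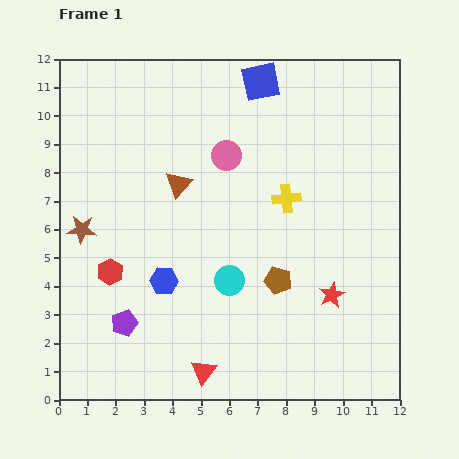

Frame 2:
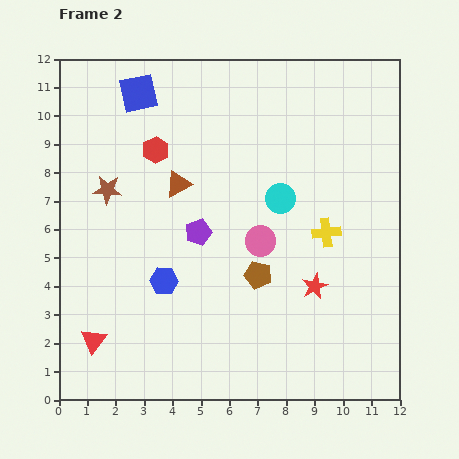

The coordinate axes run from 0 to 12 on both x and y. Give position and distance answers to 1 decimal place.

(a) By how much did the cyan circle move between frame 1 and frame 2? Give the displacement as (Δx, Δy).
(1.8, 2.9)

The cyan circle was at (6.0, 4.2) in frame 1 and (7.8, 7.1) in frame 2.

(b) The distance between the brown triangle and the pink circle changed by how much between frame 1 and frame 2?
+1.5

Distance in frame 1: 2.0. Distance in frame 2: 3.5.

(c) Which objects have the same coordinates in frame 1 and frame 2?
the brown triangle, the blue hexagon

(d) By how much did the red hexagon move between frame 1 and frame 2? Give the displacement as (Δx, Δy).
(1.6, 4.3)

The red hexagon was at (1.8, 4.5) in frame 1 and (3.4, 8.8) in frame 2.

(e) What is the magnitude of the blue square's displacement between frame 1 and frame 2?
4.3

The blue square moved from (7.1, 11.2) to (2.8, 10.8), a distance of √(4.3² + 0.4²) ≈ 4.3.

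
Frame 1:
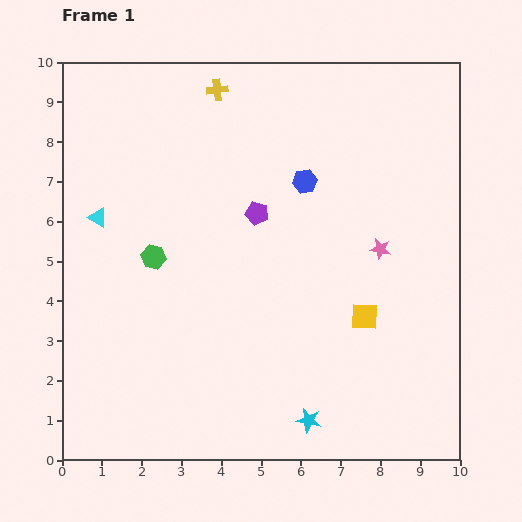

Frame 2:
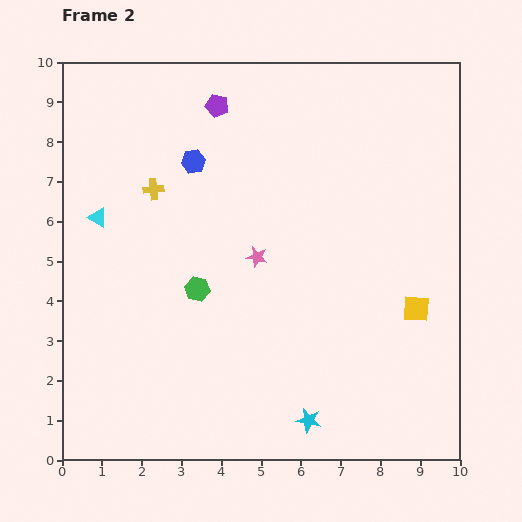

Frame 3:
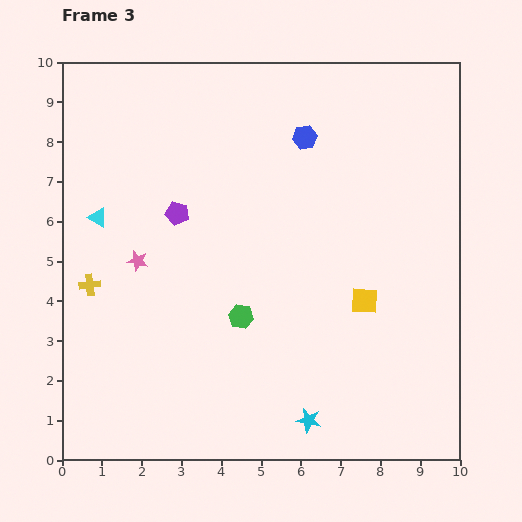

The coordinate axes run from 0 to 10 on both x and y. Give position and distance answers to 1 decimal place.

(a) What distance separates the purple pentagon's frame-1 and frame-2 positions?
2.9

The purple pentagon moved from (4.9, 6.2) to (3.9, 8.9), a distance of √(1.0² + 2.7²) ≈ 2.9.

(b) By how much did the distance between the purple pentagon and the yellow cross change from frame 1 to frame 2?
-0.7

Distance in frame 1: 3.3. Distance in frame 2: 2.6.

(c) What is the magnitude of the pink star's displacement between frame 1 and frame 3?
6.1

The pink star moved from (8.0, 5.3) to (1.9, 5.0), a distance of √(6.1² + 0.3²) ≈ 6.1.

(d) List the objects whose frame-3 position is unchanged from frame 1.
the cyan triangle, the cyan star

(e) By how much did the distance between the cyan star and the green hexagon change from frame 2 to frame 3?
-1.2

Distance in frame 2: 4.3. Distance in frame 3: 3.1.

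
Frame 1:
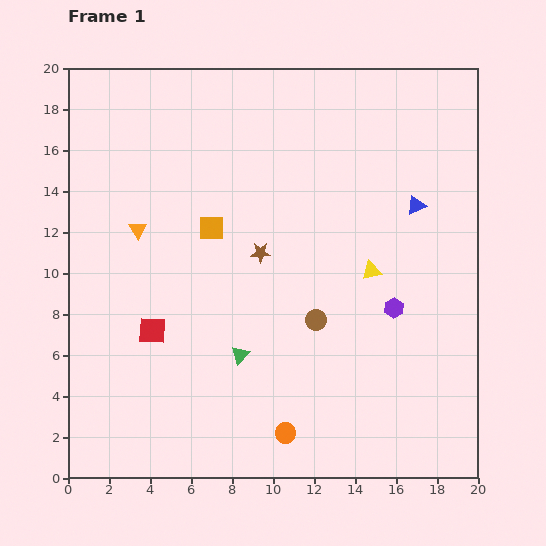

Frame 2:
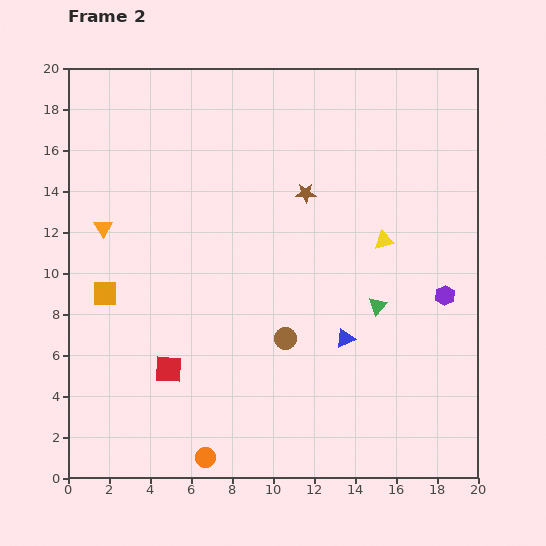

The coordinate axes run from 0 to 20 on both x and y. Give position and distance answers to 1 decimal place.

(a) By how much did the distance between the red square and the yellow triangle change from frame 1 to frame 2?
+1.1

Distance in frame 1: 11.1. Distance in frame 2: 12.2.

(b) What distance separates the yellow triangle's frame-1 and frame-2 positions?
1.6

The yellow triangle moved from (14.8, 10.1) to (15.4, 11.6), a distance of √(0.6² + 1.5²) ≈ 1.6.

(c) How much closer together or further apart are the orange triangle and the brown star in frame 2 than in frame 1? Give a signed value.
+3.9

Distance in frame 1: 6.1. Distance in frame 2: 10.0.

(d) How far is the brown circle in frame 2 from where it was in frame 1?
1.7

The brown circle moved from (12.1, 7.7) to (10.6, 6.8), a distance of √(1.5² + 0.9²) ≈ 1.7.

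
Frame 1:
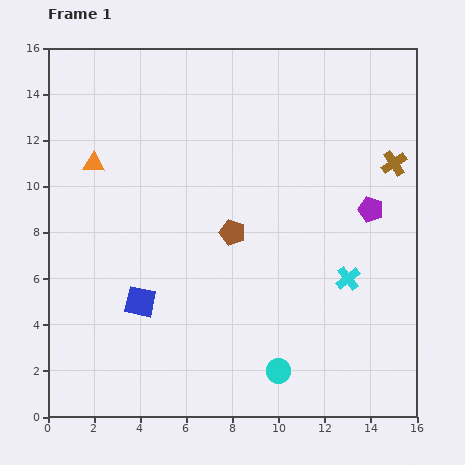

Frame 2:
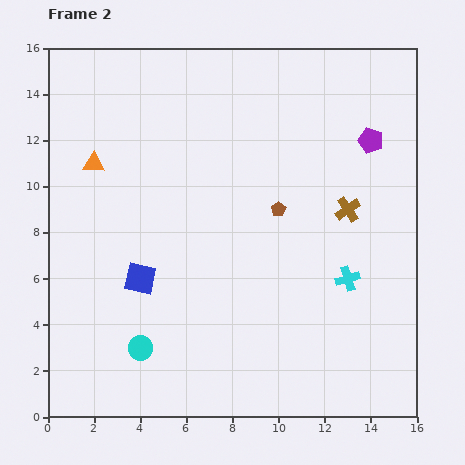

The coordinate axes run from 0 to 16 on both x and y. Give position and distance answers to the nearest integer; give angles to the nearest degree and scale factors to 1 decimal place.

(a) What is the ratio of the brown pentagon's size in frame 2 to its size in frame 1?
0.6×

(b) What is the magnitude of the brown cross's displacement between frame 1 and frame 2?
3

The brown cross moved from (15, 11) to (13, 9), a distance of √(2² + 2²) ≈ 3.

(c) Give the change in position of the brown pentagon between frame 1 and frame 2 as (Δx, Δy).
(2, 1)

The brown pentagon was at (8, 8) in frame 1 and (10, 9) in frame 2.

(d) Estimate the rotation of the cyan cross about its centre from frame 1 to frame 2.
21° clockwise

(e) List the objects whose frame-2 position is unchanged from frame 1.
the orange triangle, the cyan cross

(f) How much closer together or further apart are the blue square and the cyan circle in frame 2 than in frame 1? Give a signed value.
-4

Distance in frame 1: 7. Distance in frame 2: 3.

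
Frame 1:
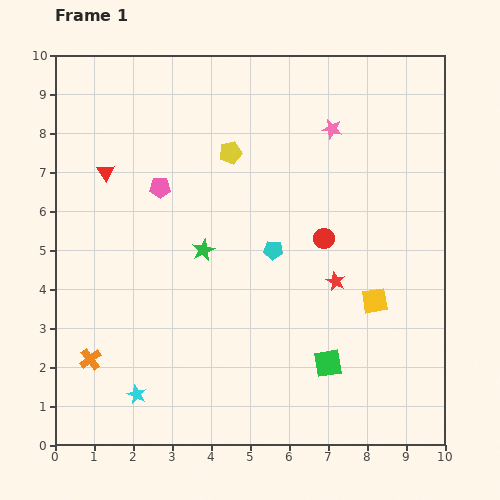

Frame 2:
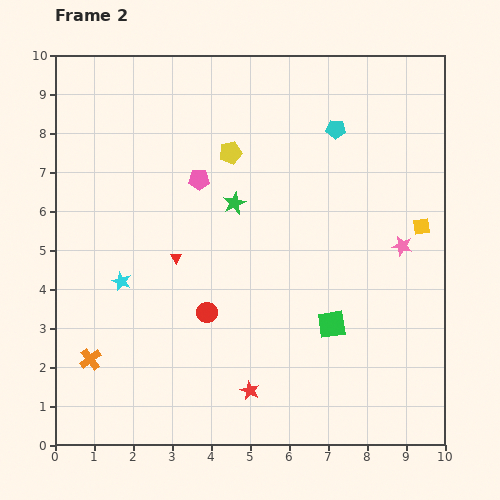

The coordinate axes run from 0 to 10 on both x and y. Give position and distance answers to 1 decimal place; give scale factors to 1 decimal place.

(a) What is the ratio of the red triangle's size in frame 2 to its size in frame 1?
0.6×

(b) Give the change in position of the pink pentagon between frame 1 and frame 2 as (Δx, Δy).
(1.0, 0.2)

The pink pentagon was at (2.7, 6.6) in frame 1 and (3.7, 6.8) in frame 2.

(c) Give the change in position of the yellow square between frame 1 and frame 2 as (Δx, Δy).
(1.2, 1.9)

The yellow square was at (8.2, 3.7) in frame 1 and (9.4, 5.6) in frame 2.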